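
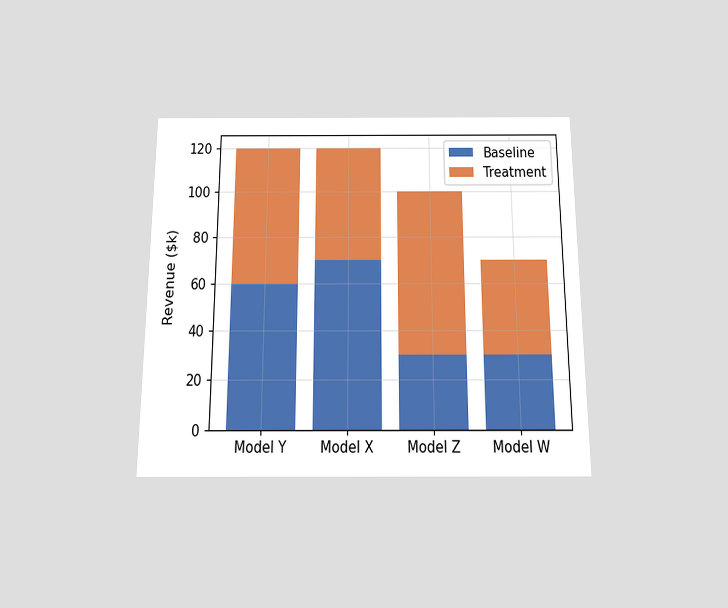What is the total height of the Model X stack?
The chart is viewed slightly from below. The Model X stack's top reaches $120k on the y-axis.

$120k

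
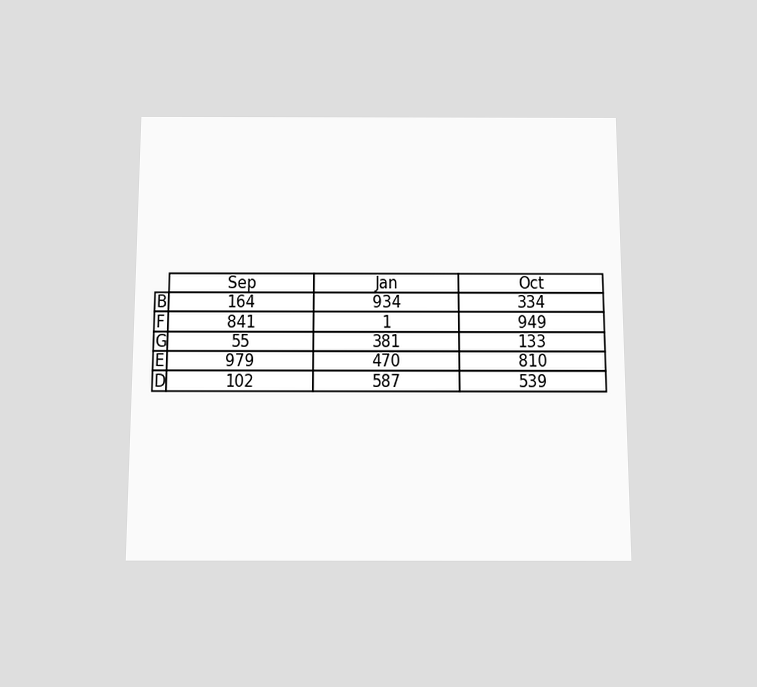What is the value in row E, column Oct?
The chart is viewed slightly from below. The (E, Oct) cell reads 810.

810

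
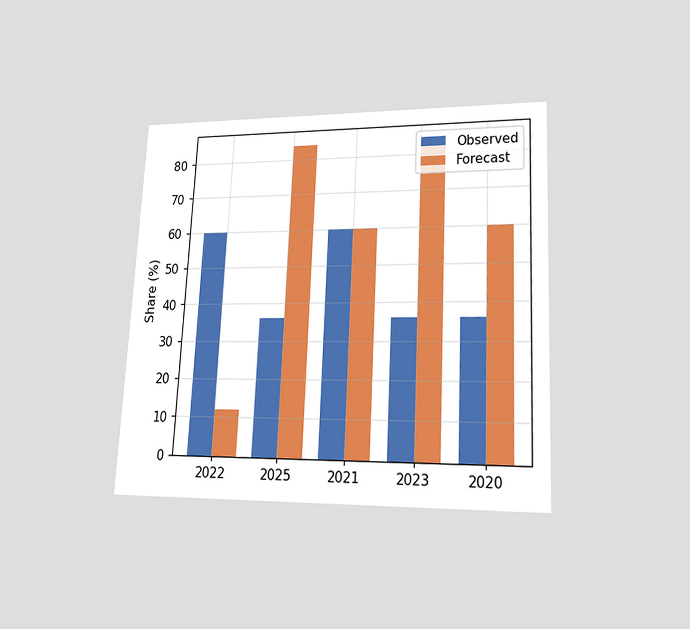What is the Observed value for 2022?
The chart is tilted about 3° clockwise and viewed at a slight angle. The Observed bar at 2022 reaches 60% on the y-axis.

60%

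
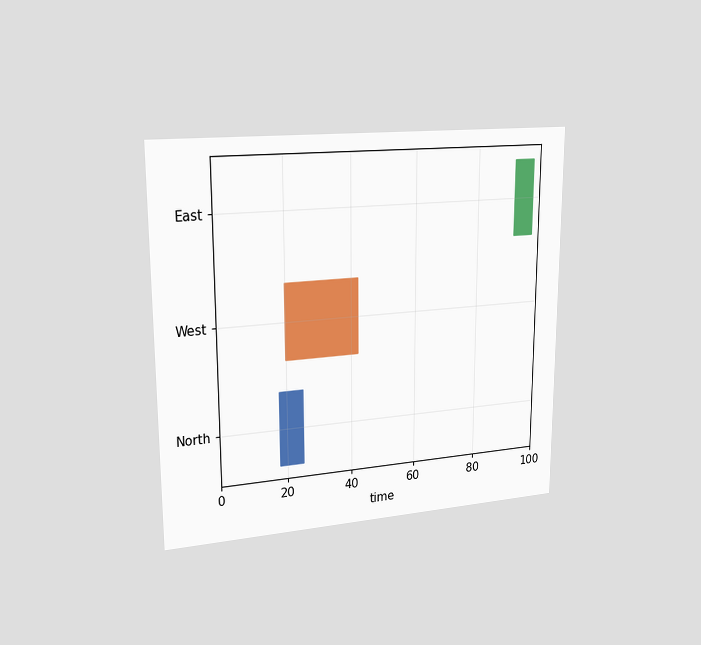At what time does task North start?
18

The chart is viewed slightly from the left. The North bar begins at t=18.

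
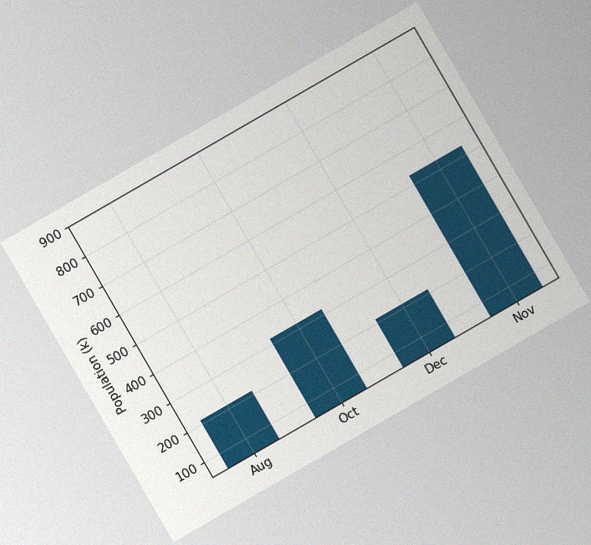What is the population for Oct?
The chart is tilted about 30° counter-clockwise, with some photo noise. Reading along the chart's y-axis, the Oct bar reaches 318k.

318k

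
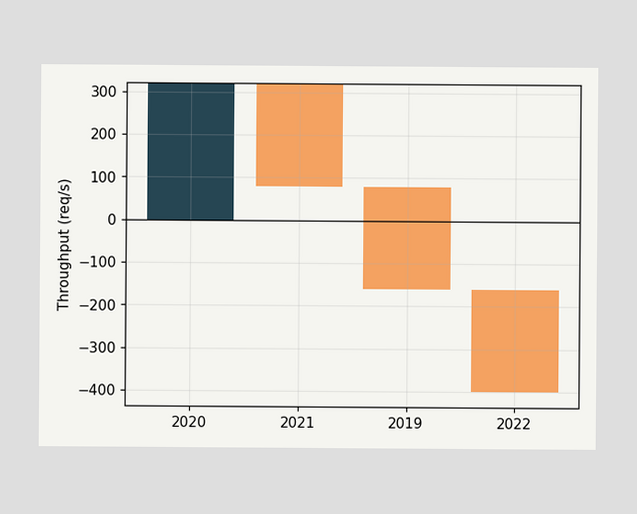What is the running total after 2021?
After 2021 the running total reaches 80req/s.

80req/s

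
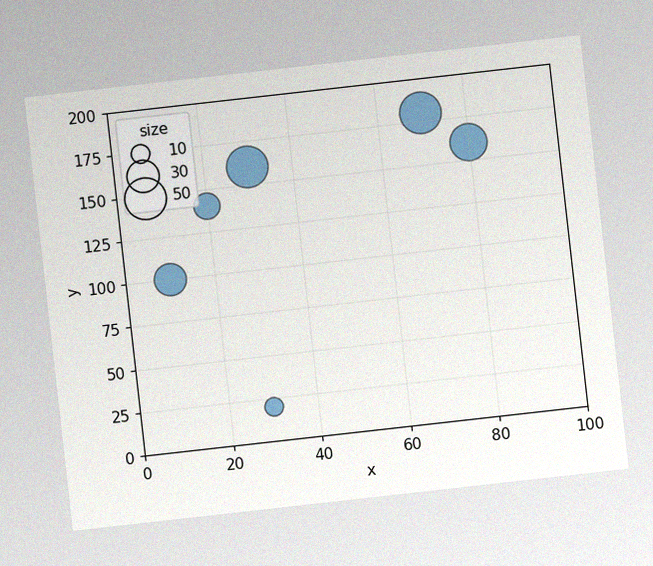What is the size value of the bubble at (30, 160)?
50

The chart is tilted about 6° counter-clockwise, with some photo noise. Matching the bubble at (30, 160) against the size legend gives 50.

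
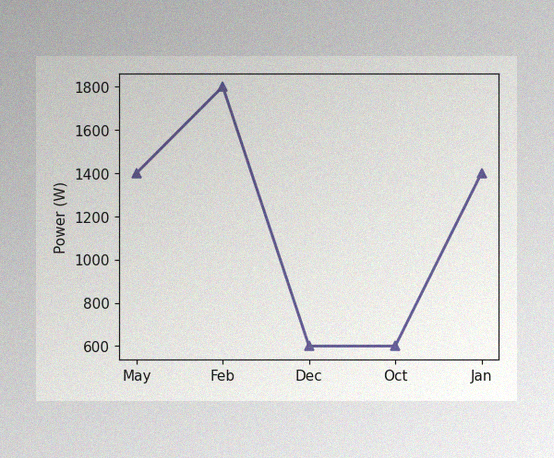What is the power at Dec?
600W

The image has some photo noise and uneven lighting. At Dec, the line is at 600W.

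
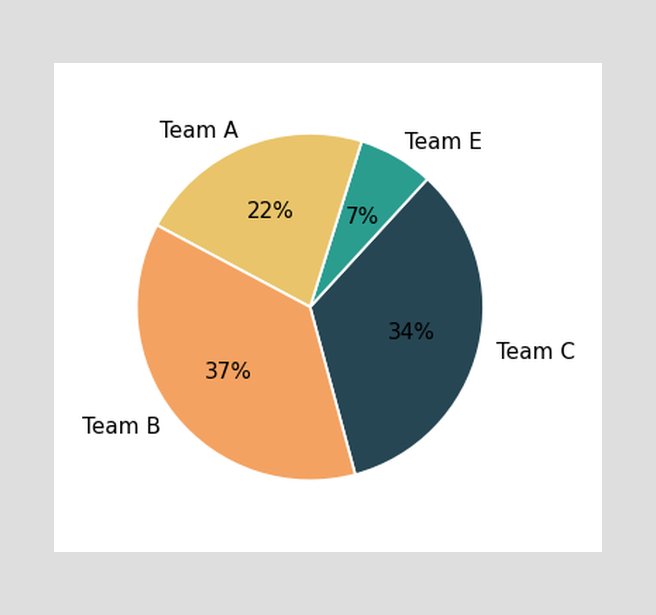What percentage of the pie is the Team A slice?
The Team A slice takes up 22% of the pie.

22%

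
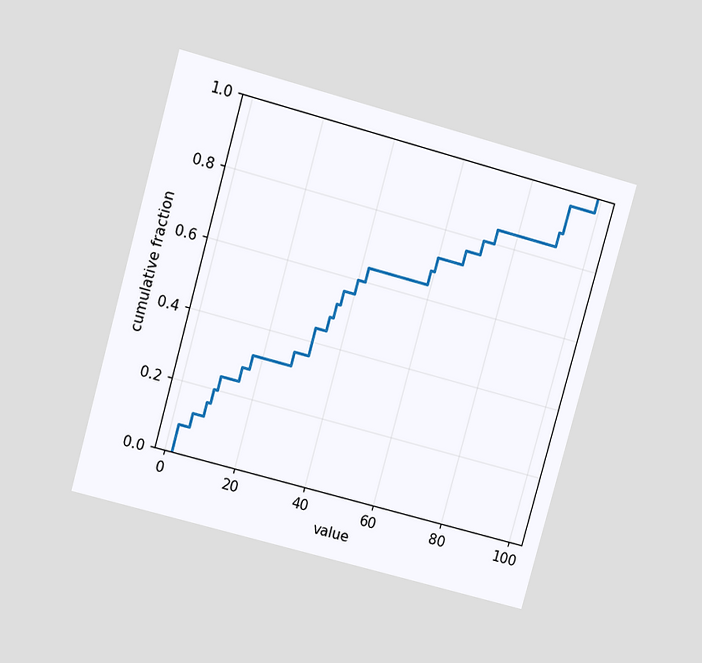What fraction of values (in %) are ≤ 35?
48%

The chart is tilted about 15° clockwise and viewed at a slight angle. At x=35 the ECDF step is at 48%.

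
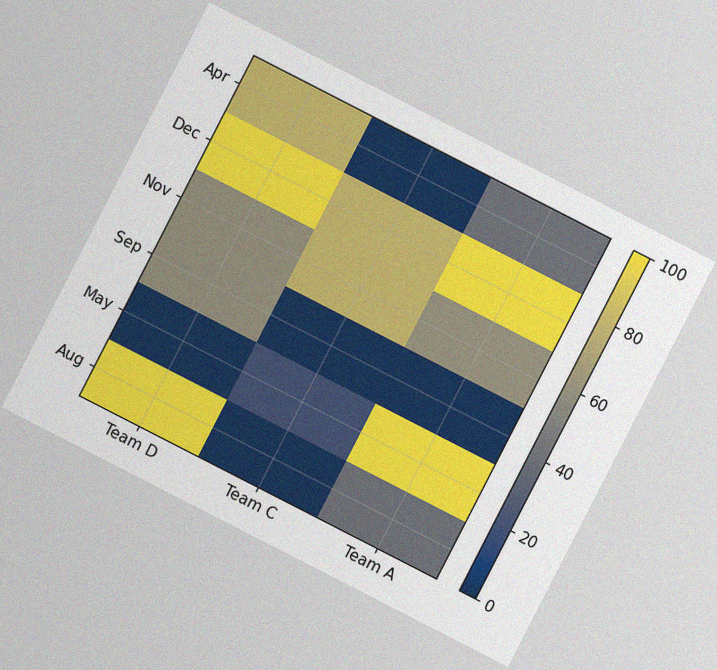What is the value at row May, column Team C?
The chart is tilted about 27° clockwise, with some photo noise. Matching cell (May, Team C) against the colorbar gives 20.

20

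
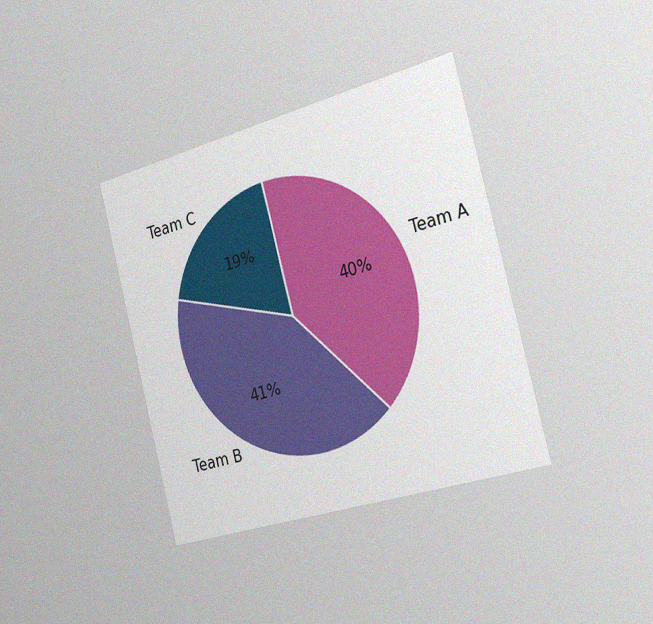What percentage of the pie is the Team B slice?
The chart is tilted about 15° counter-clockwise and viewed slightly from the right, with some photo noise. The Team B slice takes up 41% of the pie.

41%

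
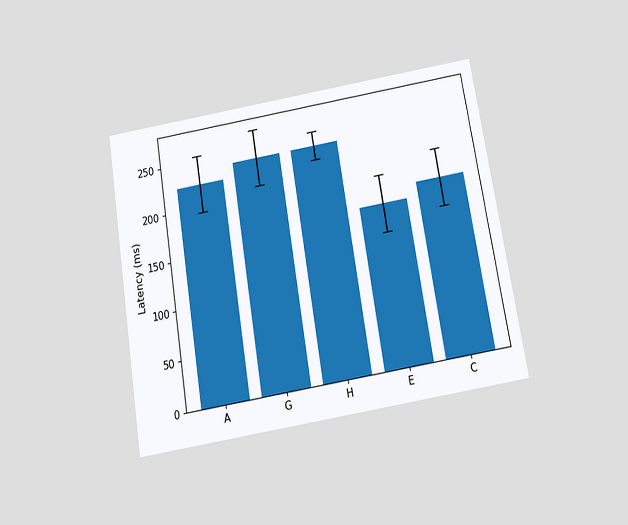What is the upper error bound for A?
255ms

The chart is tilted about 9° counter-clockwise and viewed slightly from below. The A bar's upper whisker reaches 255ms.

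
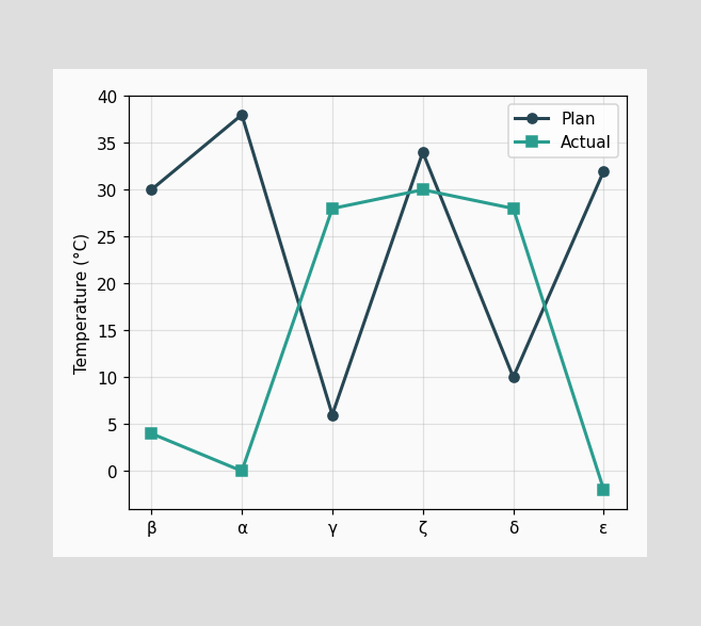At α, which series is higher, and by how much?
Plan, by 38°C

At α, Plan sits above the other line by 38°C.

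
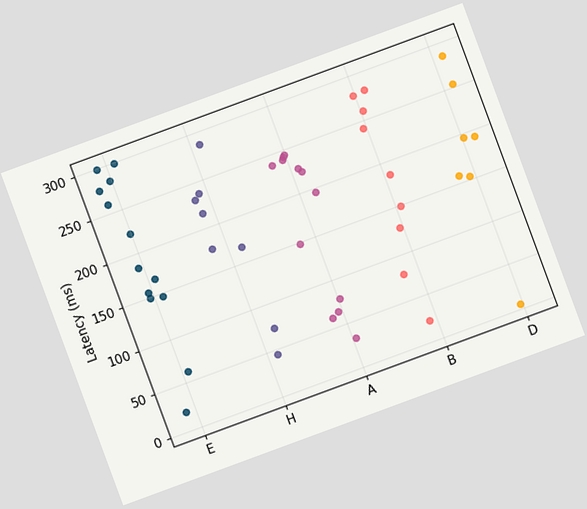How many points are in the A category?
The chart is tilted about 20° counter-clockwise. Counting the markers in the A column gives 12.

12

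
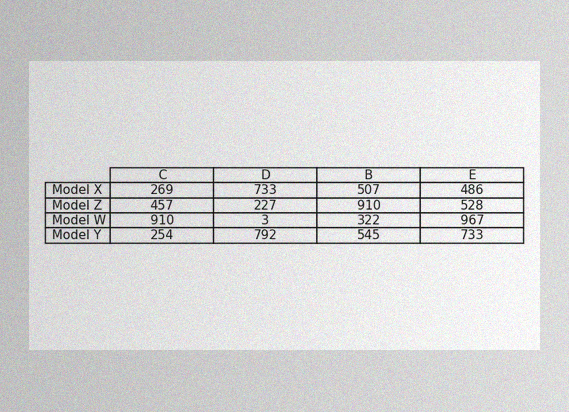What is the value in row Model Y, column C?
254

The image has some photo noise and uneven lighting. The (Model Y, C) cell reads 254.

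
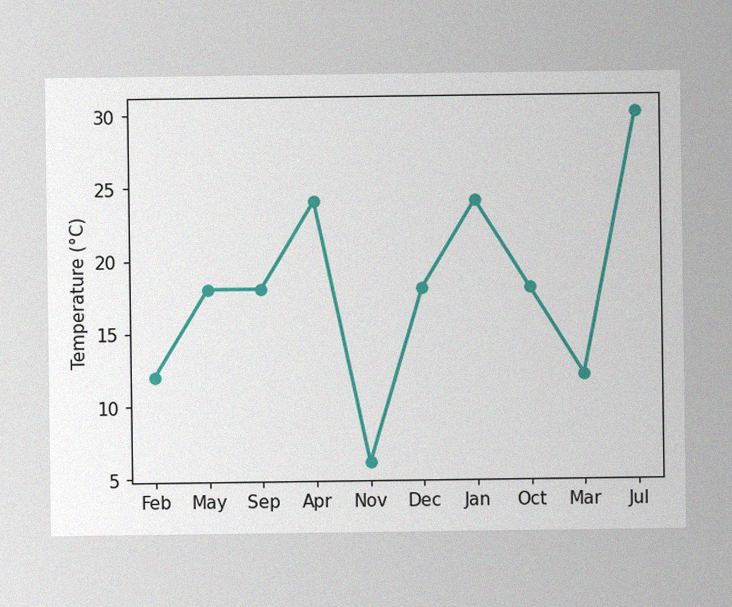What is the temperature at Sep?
The image has some photo noise and uneven lighting. At Sep, the line is at 18°C.

18°C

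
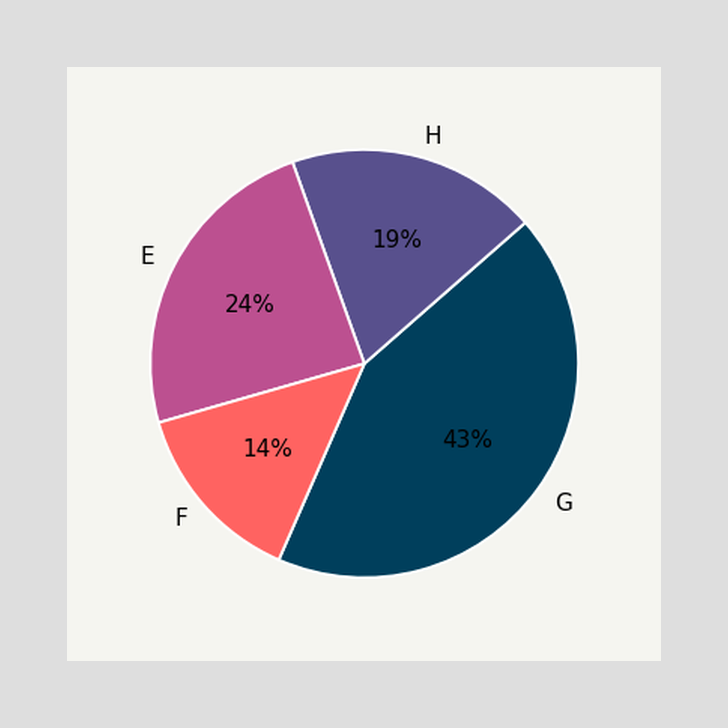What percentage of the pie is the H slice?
19%

The H slice takes up 19% of the pie.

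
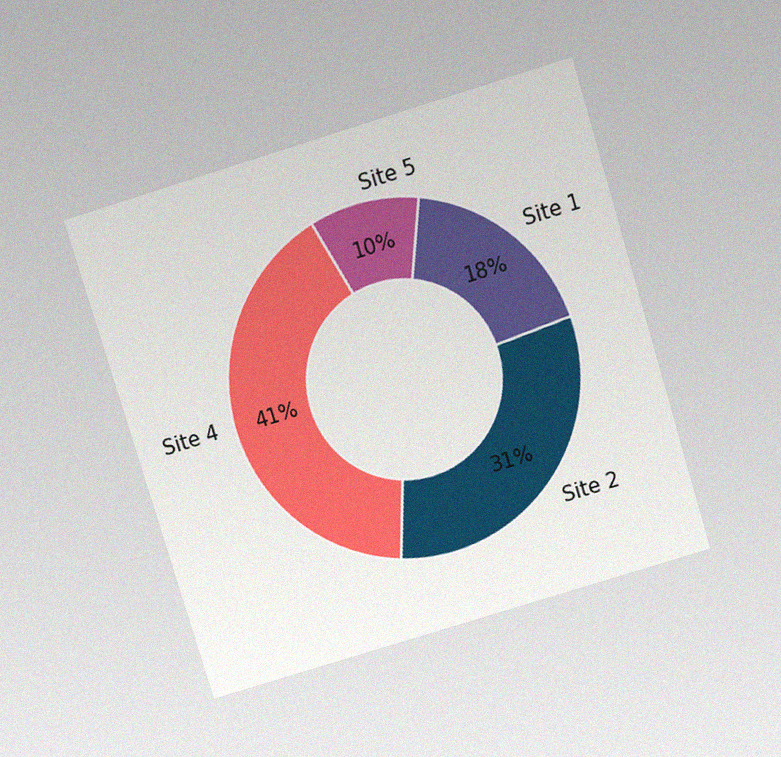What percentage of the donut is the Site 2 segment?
31%

The chart is tilted about 17° counter-clockwise and viewed slightly from above, with some photo noise. The Site 2 segment takes up 31% of the ring.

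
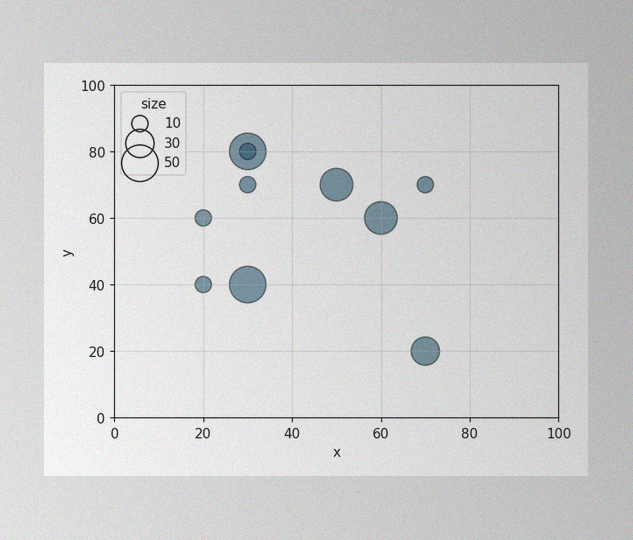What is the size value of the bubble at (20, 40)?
10

The image has some photo noise and uneven lighting. Matching the bubble at (20, 40) against the size legend gives 10.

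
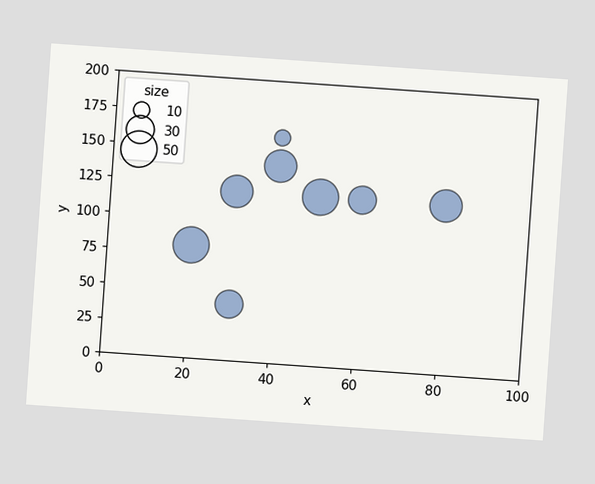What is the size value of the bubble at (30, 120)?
40

The chart is tilted about 4° clockwise. Matching the bubble at (30, 120) against the size legend gives 40.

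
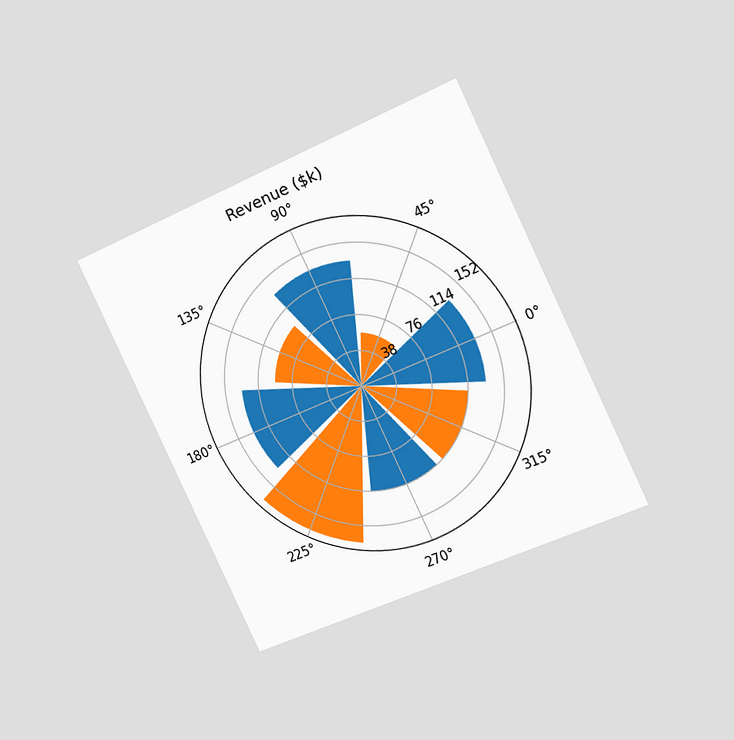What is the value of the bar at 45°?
$57k

The chart is tilted about 26° counter-clockwise and viewed slightly from the right. The bar at 45° reaches $57k on the radial axis.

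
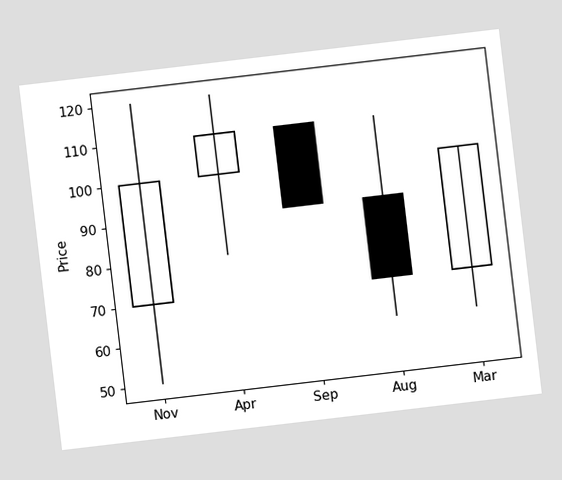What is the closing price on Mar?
The chart is tilted about 7° counter-clockwise. The Mar candle closes at 100.

100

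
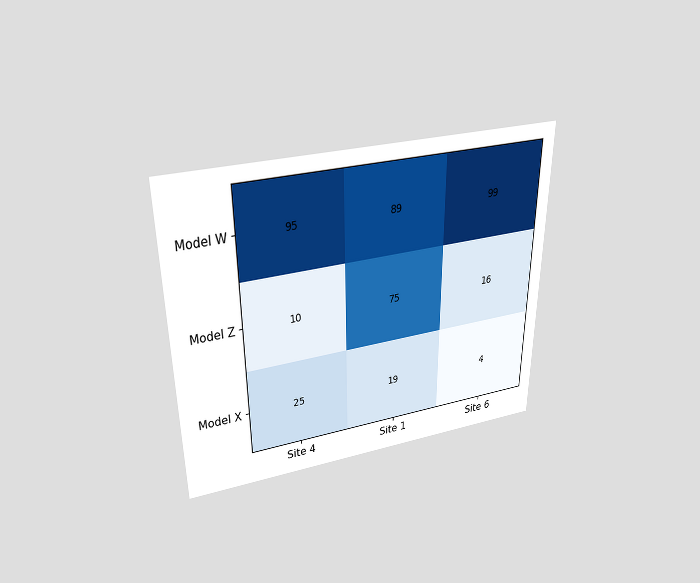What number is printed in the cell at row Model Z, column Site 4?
The chart is viewed slightly from above. The (Model Z, Site 4) cell reads 10.

10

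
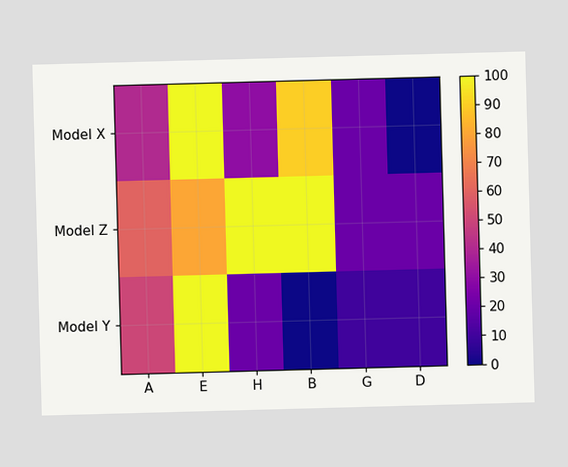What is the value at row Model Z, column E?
Matching cell (Model Z, E) against the colorbar gives 80.

80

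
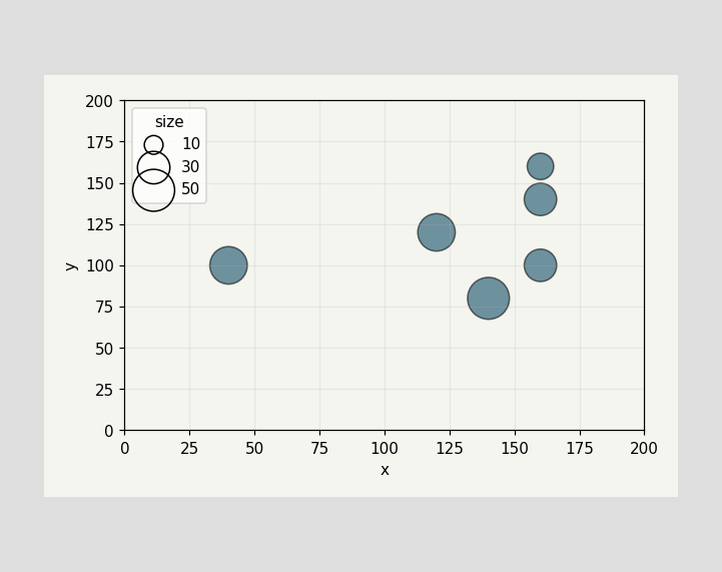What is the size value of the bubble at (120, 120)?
40

Matching the bubble at (120, 120) against the size legend gives 40.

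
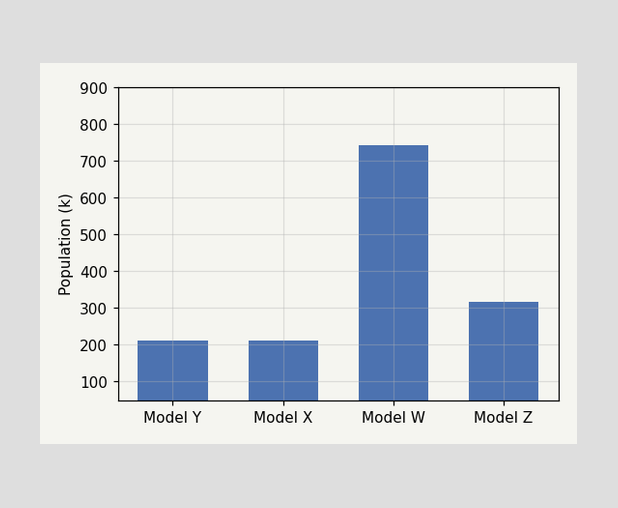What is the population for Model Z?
Reading along the chart's y-axis, the Model Z bar reaches 318k.

318k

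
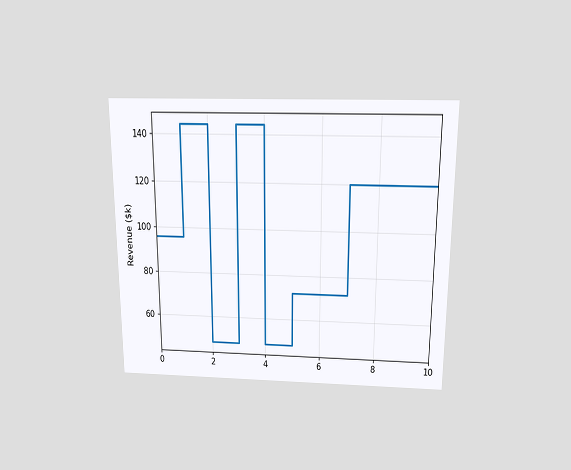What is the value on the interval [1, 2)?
The chart is viewed slightly from above. On [1, 2) the step sits at $144k.

$144k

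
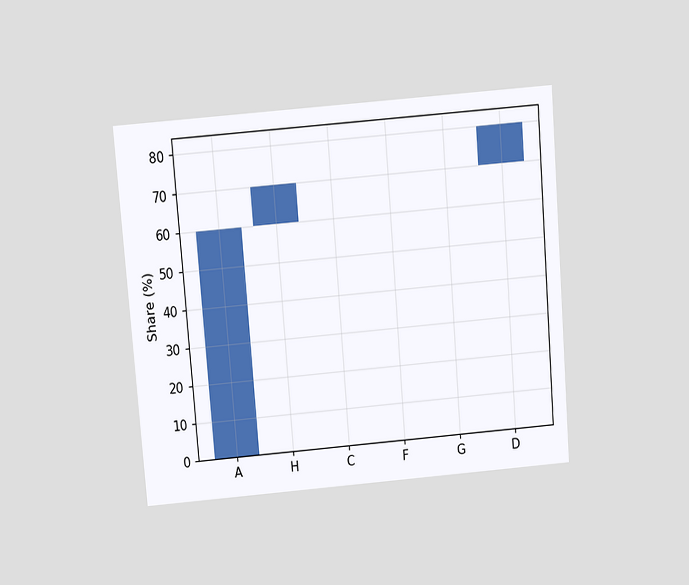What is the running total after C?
The chart is tilted about 5° counter-clockwise and viewed slightly from above. After C the running total reaches 70%.

70%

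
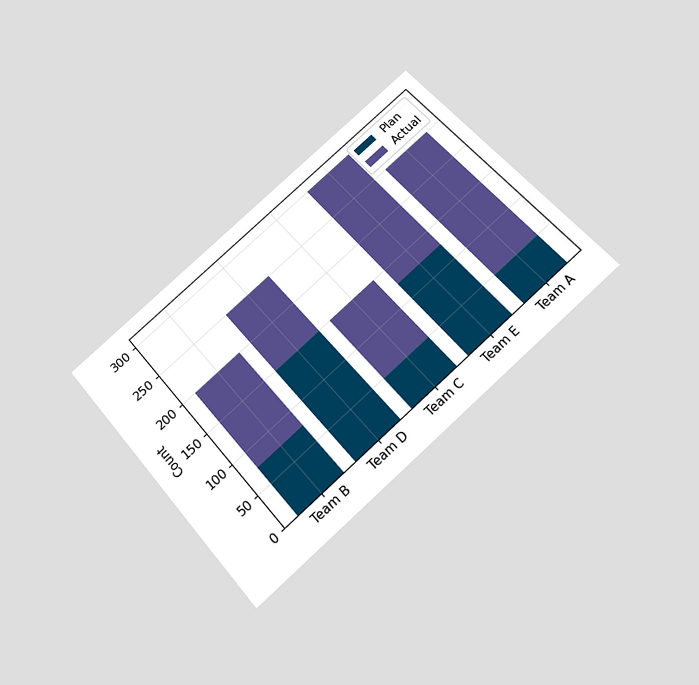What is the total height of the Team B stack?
The chart is tilted about 41° counter-clockwise and viewed slightly from below. The Team B stack's top reaches 200 on the y-axis.

200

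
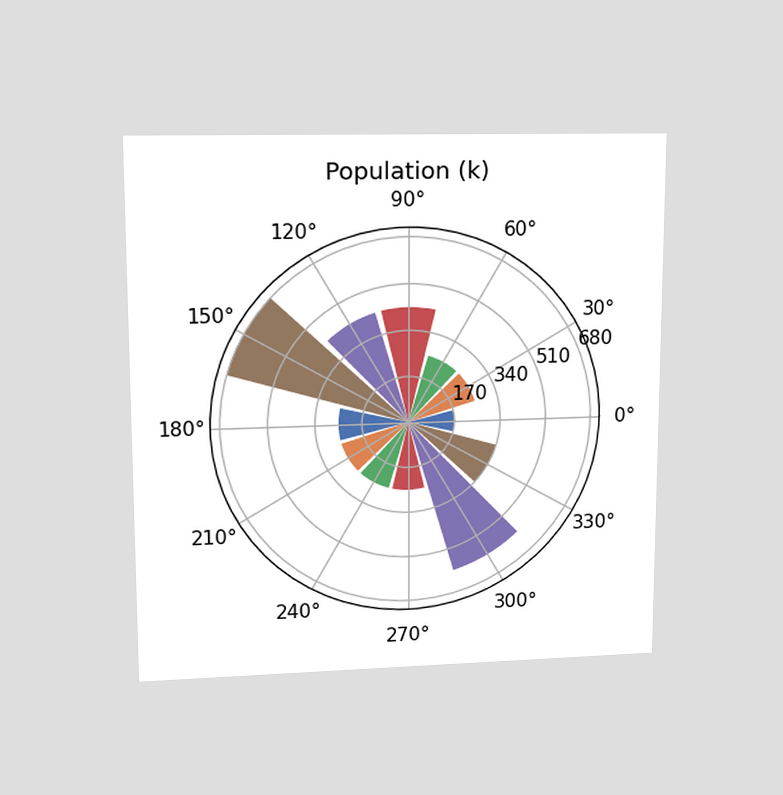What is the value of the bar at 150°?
680k

The chart is viewed at a slight angle. The bar at 150° reaches 680k on the radial axis.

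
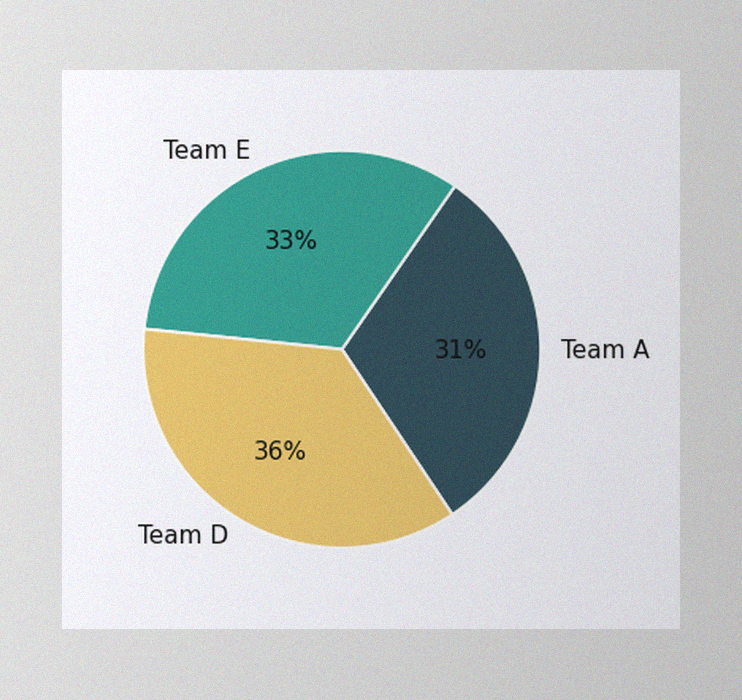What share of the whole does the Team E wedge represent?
The image has some photo noise and uneven lighting. The Team E slice takes up 33% of the pie.

33%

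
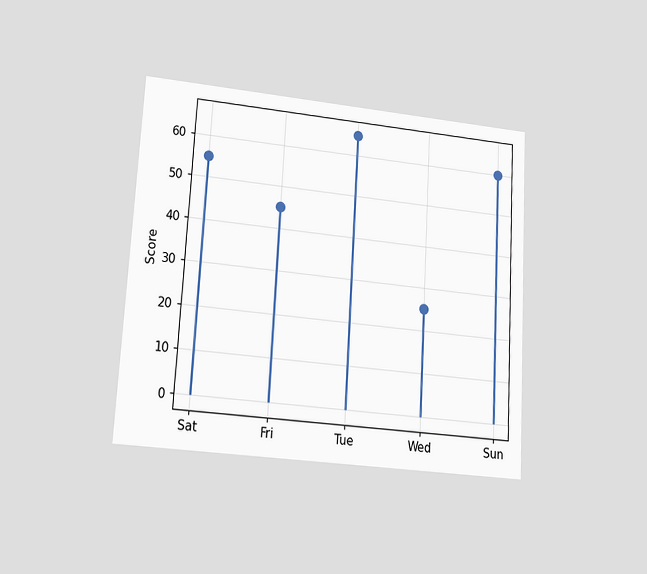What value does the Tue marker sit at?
65

The chart is tilted about 3° clockwise and viewed at a slight angle. The Tue marker sits at 65.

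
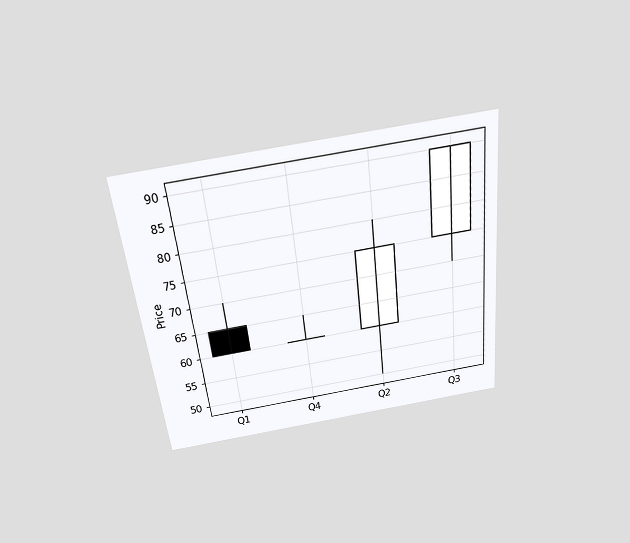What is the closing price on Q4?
The chart is tilted about 6° counter-clockwise and viewed slightly from above. The Q4 candle closes at 60.

60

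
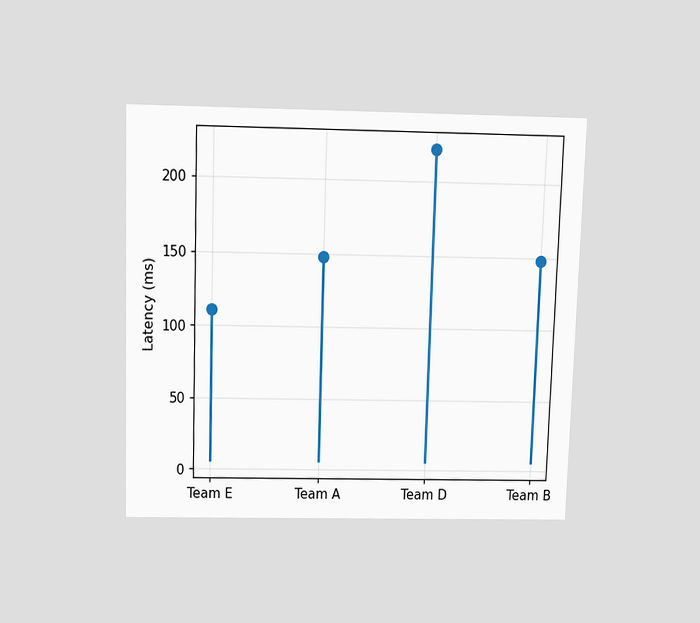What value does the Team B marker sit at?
The chart is viewed slightly from above. The Team B marker sits at 148ms.

148ms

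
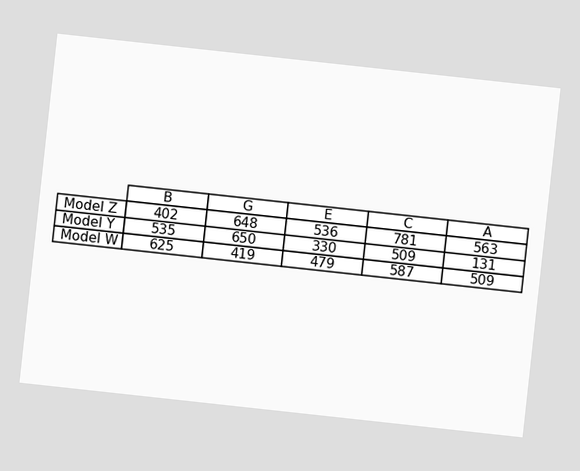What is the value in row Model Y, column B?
535

The chart is tilted about 6° clockwise. The (Model Y, B) cell reads 535.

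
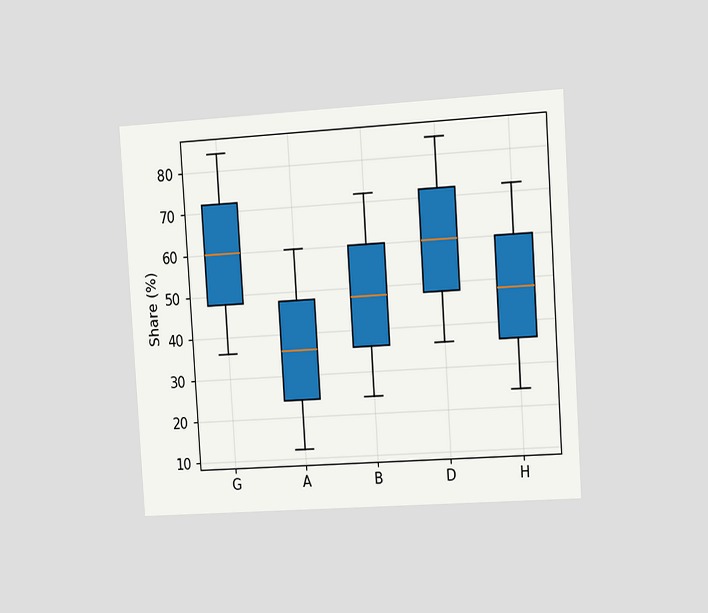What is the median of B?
48%

The chart is tilted about 4° counter-clockwise and viewed slightly from the right. The median line in the B box sits at 48%.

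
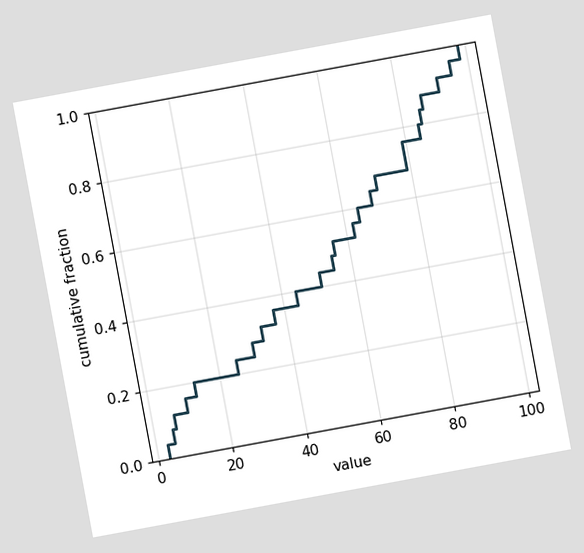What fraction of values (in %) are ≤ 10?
16%

The chart is tilted about 10° counter-clockwise. At x=10 the ECDF step is at 16%.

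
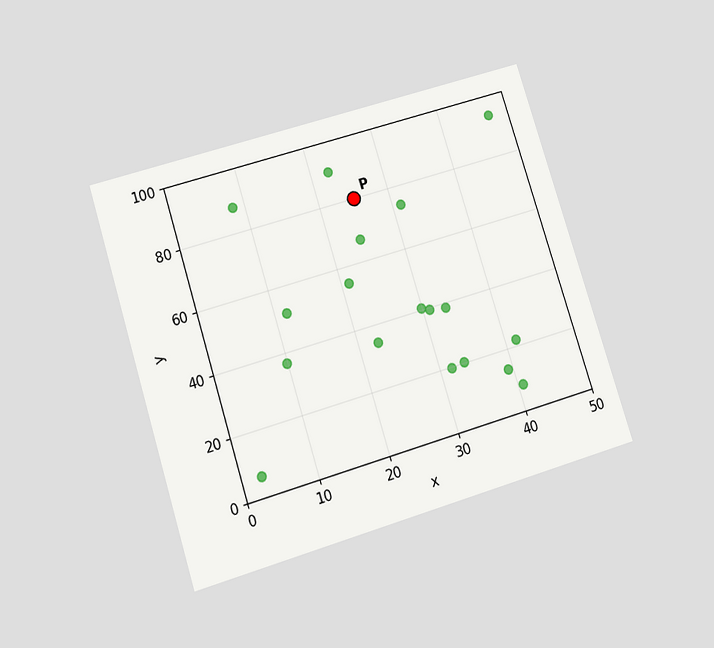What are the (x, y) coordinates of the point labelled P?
The chart is tilted about 17° counter-clockwise and viewed slightly from below. Following the gridlines from P to each axis, P sits at (25, 80).

(25, 80)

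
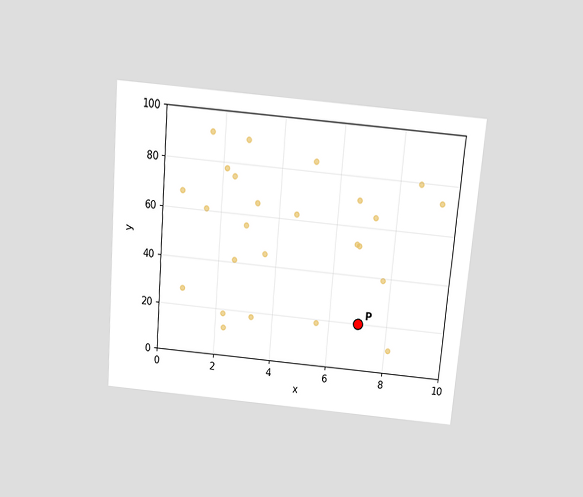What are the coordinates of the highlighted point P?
(7, 20)

The chart is tilted about 5° clockwise and viewed slightly from above. Following the gridlines from P to each axis, P sits at (7, 20).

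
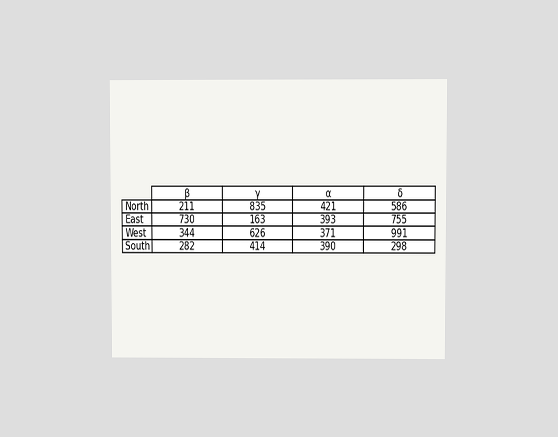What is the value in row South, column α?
390

The chart is viewed at a slight angle. The (South, α) cell reads 390.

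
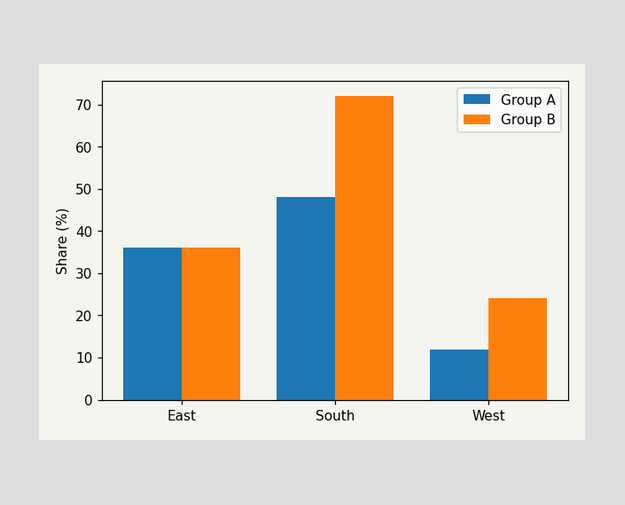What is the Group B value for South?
The Group B bar at South reaches 72% on the y-axis.

72%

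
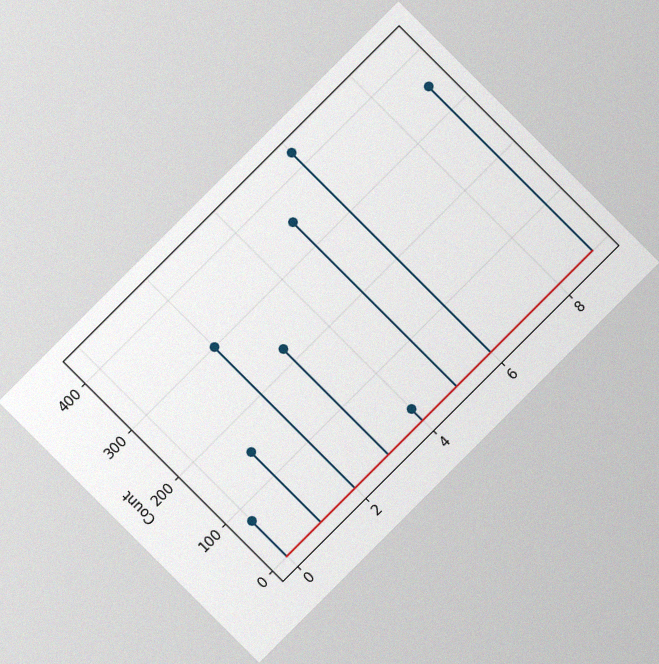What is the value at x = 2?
300

The chart is tilted about 45° counter-clockwise, with some photo noise. The stem at x=2 reaches 300.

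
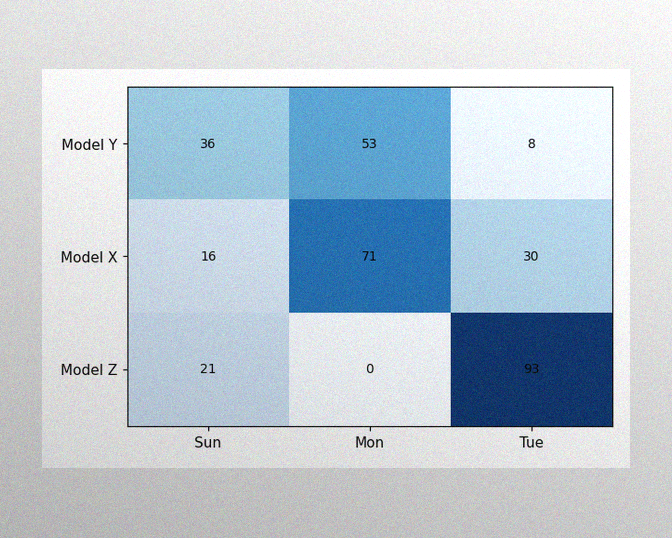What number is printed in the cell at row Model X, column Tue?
The image has some photo noise and uneven lighting. The (Model X, Tue) cell reads 30.

30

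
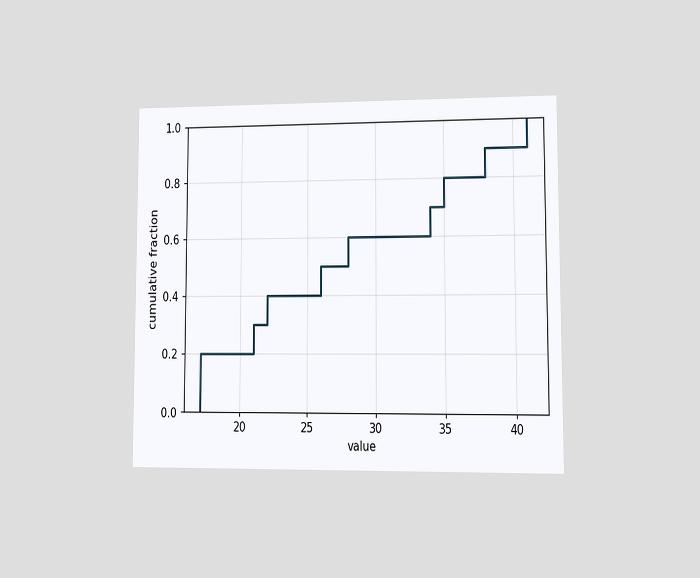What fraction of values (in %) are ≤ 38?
The chart is viewed at a slight angle. At x=38 the ECDF step is at 90%.

90%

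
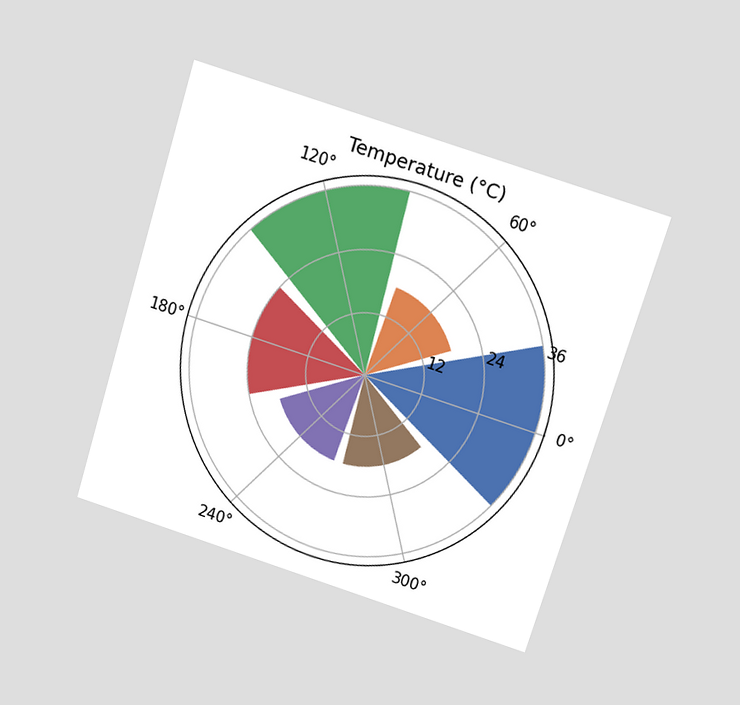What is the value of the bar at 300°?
18°C

The chart is tilted about 17° clockwise and viewed at a slight angle. The bar at 300° reaches 18°C on the radial axis.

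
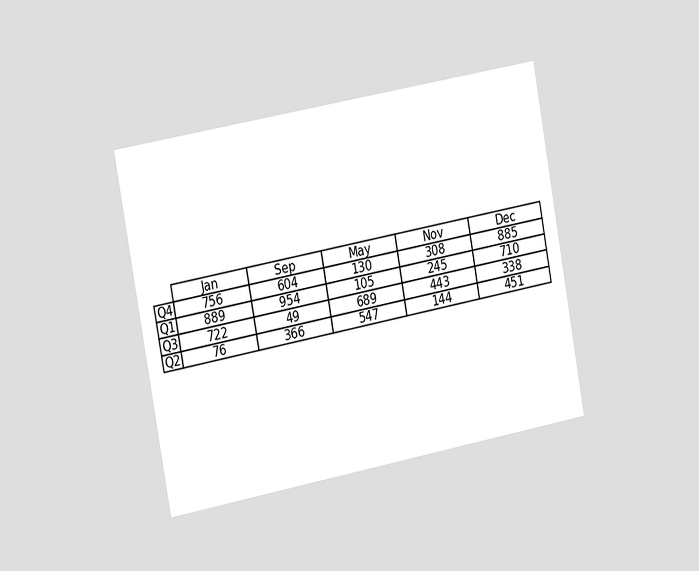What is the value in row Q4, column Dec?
885

The chart is tilted about 10° counter-clockwise and viewed slightly from the left. The (Q4, Dec) cell reads 885.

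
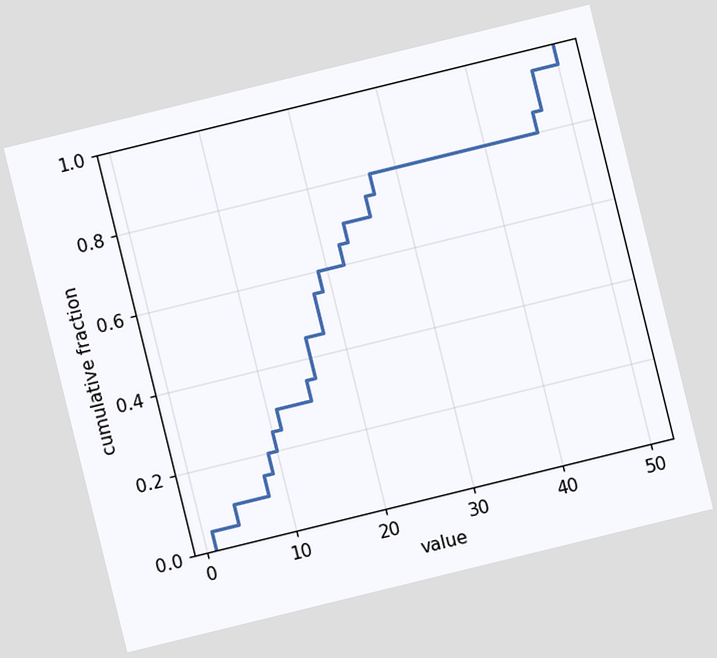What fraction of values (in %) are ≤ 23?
70%

The chart is tilted about 14° counter-clockwise. At x=23 the ECDF step is at 70%.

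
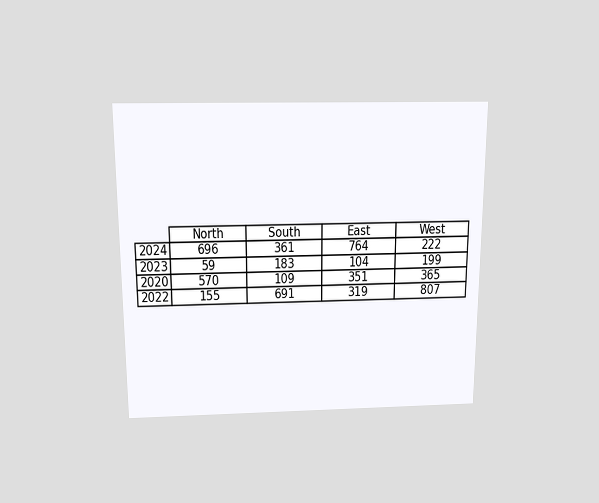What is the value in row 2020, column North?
The chart is viewed slightly from above. The (2020, North) cell reads 570.

570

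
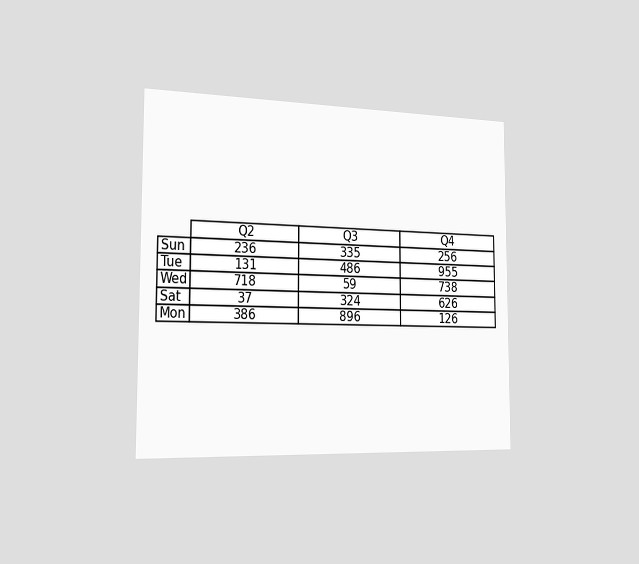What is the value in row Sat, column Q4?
The chart is viewed slightly from the left. The (Sat, Q4) cell reads 626.

626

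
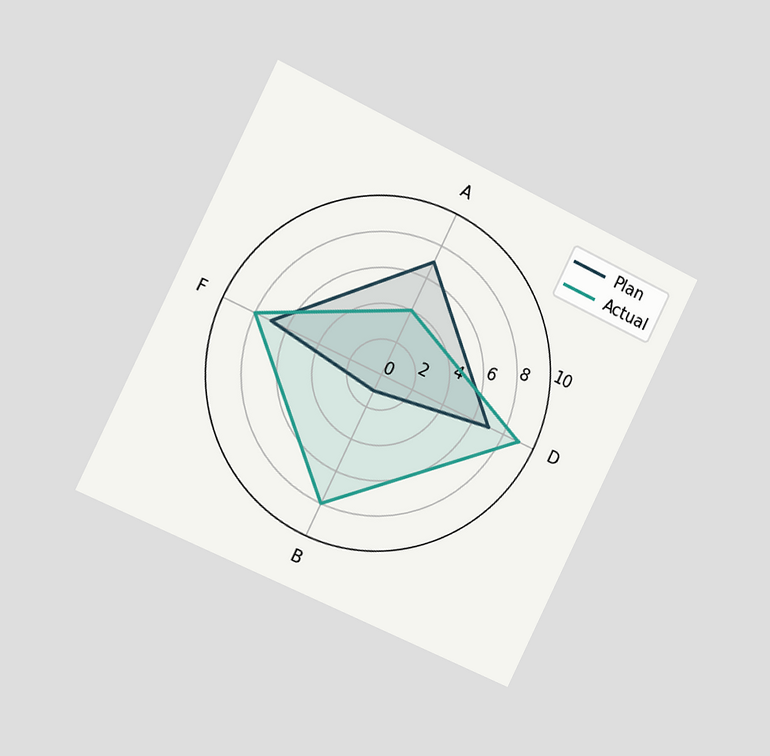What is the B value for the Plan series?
The chart is tilted about 26° clockwise and viewed slightly from the left. On the B axis, Plan reaches 1.

1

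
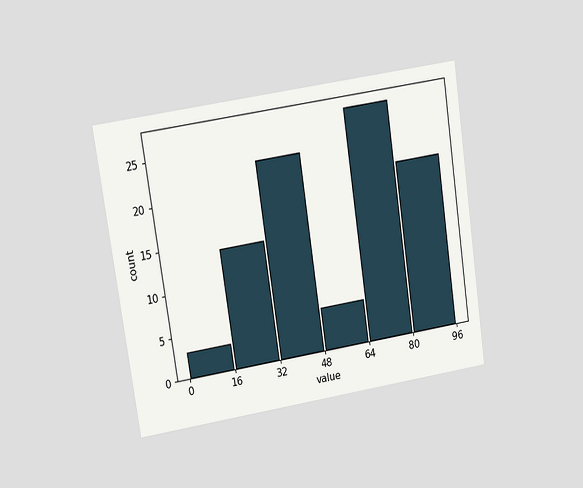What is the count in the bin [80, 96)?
The chart is tilted about 9° counter-clockwise and viewed at a slight angle. The [80, 96) bin has height 20.

20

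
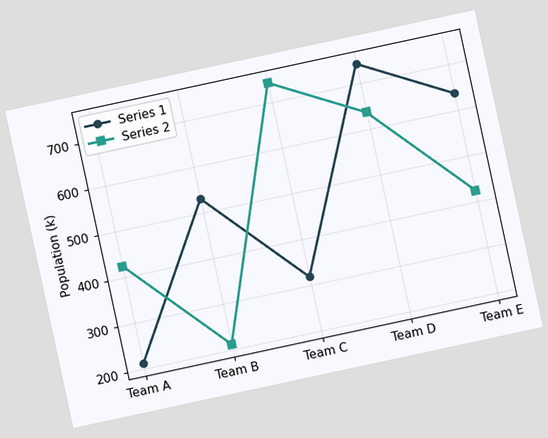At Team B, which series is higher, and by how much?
Series 1, by 318k

The chart is tilted about 12° counter-clockwise. At Team B, Series 1 sits above the other line by 318k.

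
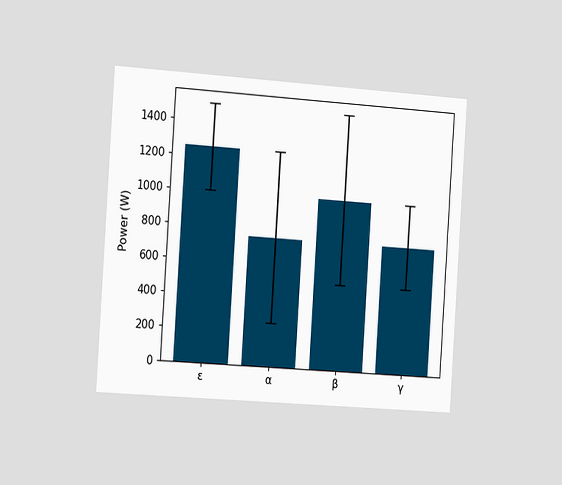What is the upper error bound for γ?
1000W

The chart is tilted about 4° clockwise and viewed slightly from the left. The γ bar's upper whisker reaches 1000W.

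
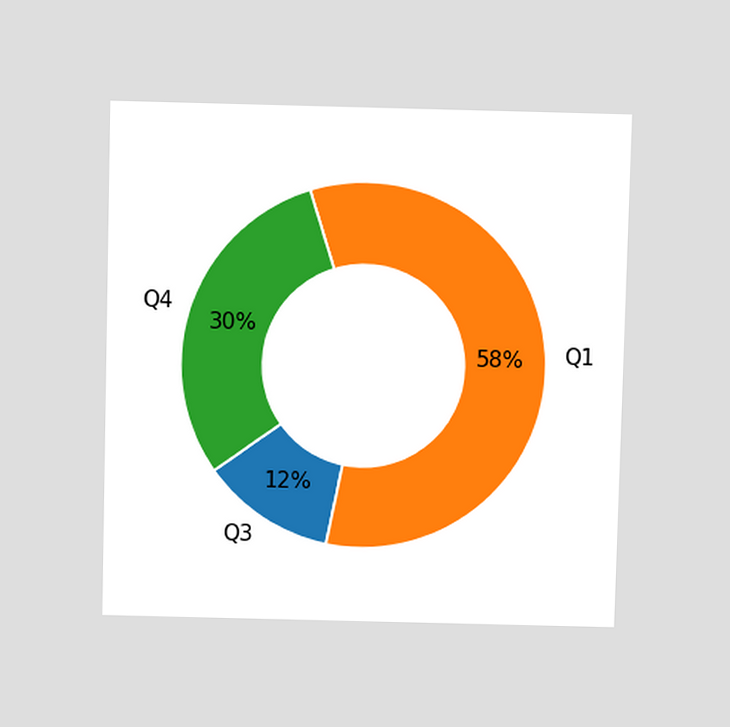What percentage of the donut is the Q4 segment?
30%

The chart is viewed slightly from above. The Q4 segment takes up 30% of the ring.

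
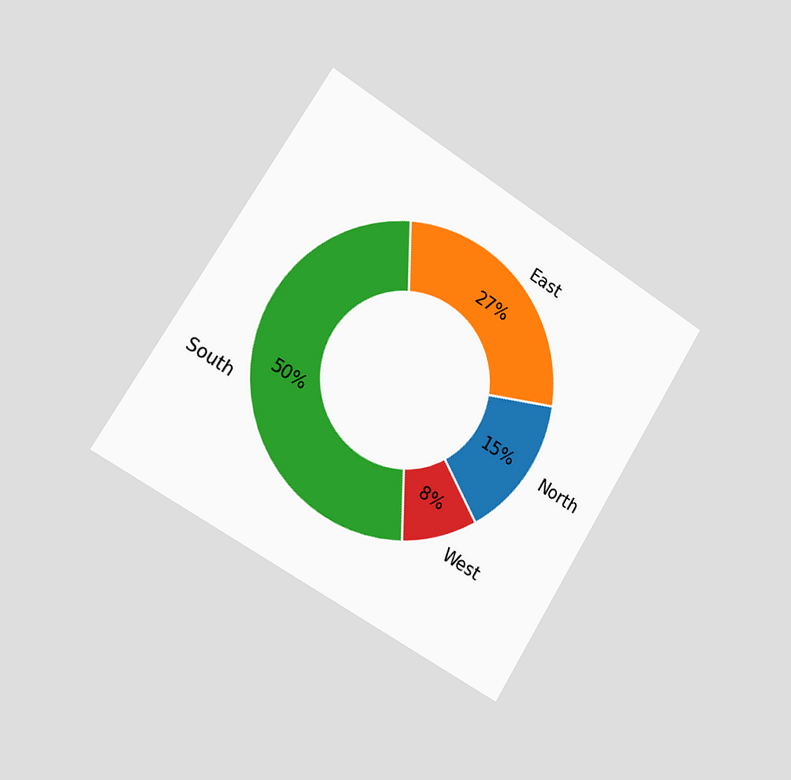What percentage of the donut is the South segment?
The chart is tilted about 32° clockwise and viewed slightly from the left. The South segment takes up 50% of the ring.

50%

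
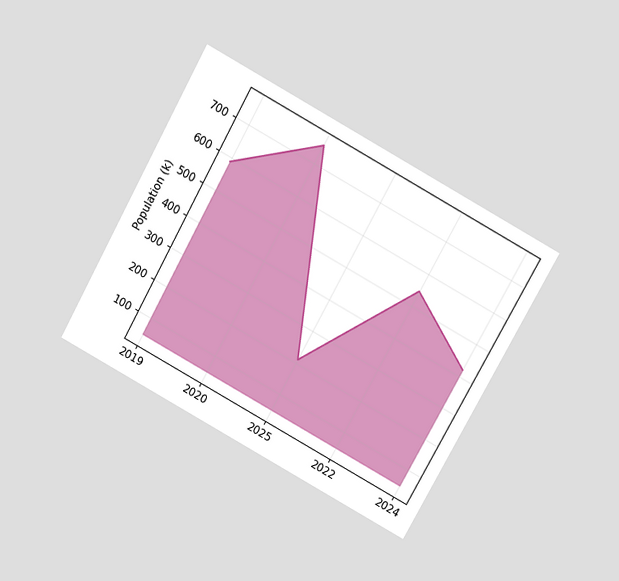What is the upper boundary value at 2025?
210k

The chart is tilted about 29° clockwise and viewed slightly from above. At 2025 the upper boundary is at 210k.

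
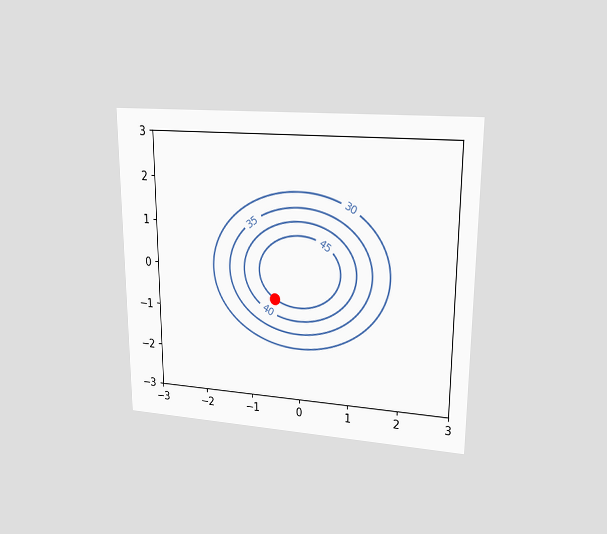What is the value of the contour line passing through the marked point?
45

The chart is viewed at a slight angle. The marked point sits on the contour labelled 45.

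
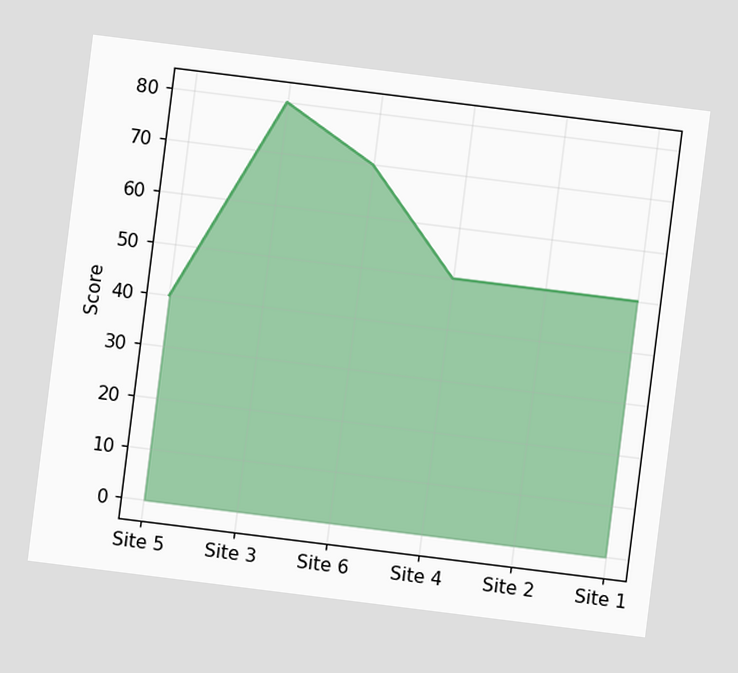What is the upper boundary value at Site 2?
50

The chart is tilted about 7° clockwise. At Site 2 the upper boundary is at 50.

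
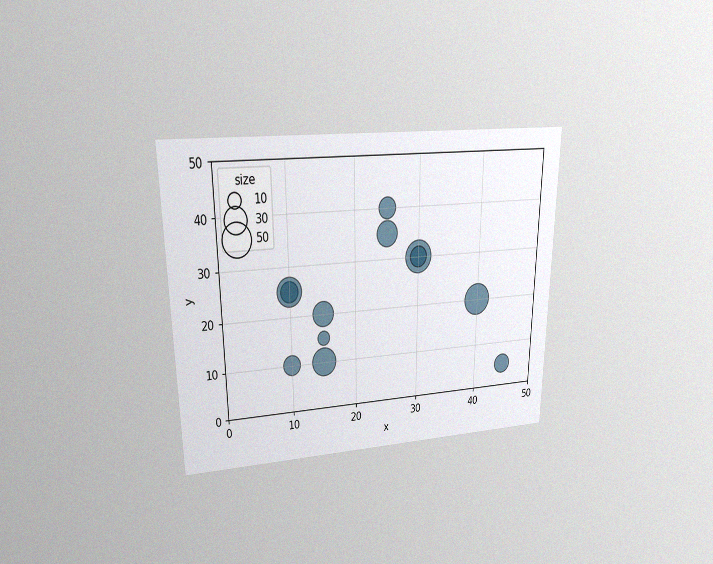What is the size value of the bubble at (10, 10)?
The chart is viewed at a slight angle, with some photo noise. Matching the bubble at (10, 10) against the size legend gives 20.

20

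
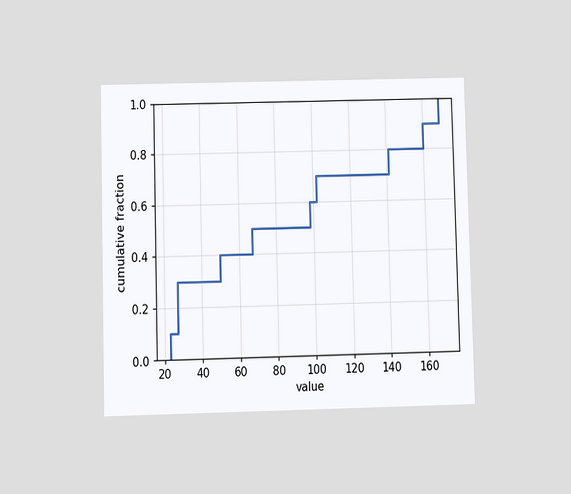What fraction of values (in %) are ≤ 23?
The chart is viewed at a slight angle. At x=23 the ECDF step is at 10%.

10%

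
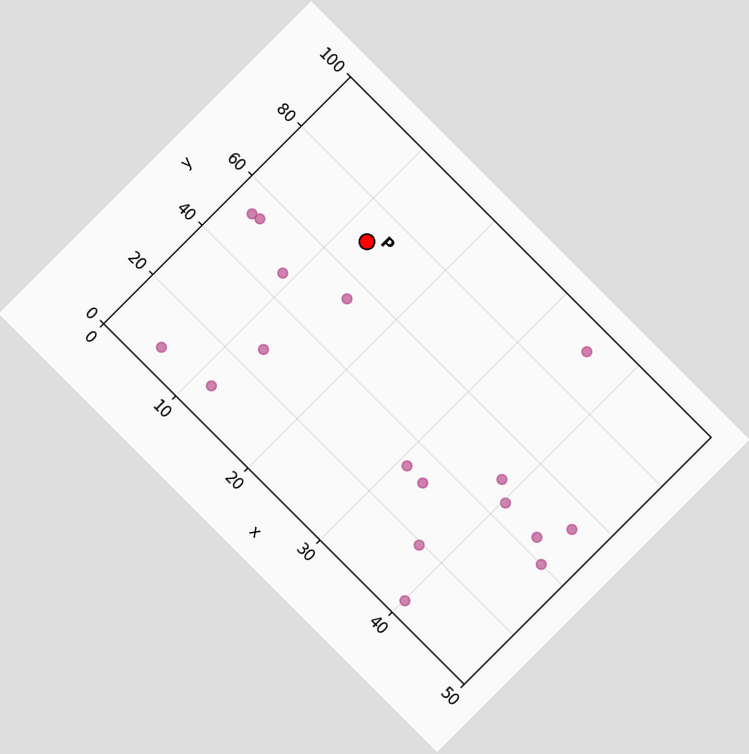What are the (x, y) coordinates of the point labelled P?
The chart is tilted about 45° clockwise. Following the gridlines from P to each axis, P sits at (12.5, 70).

(12.5, 70)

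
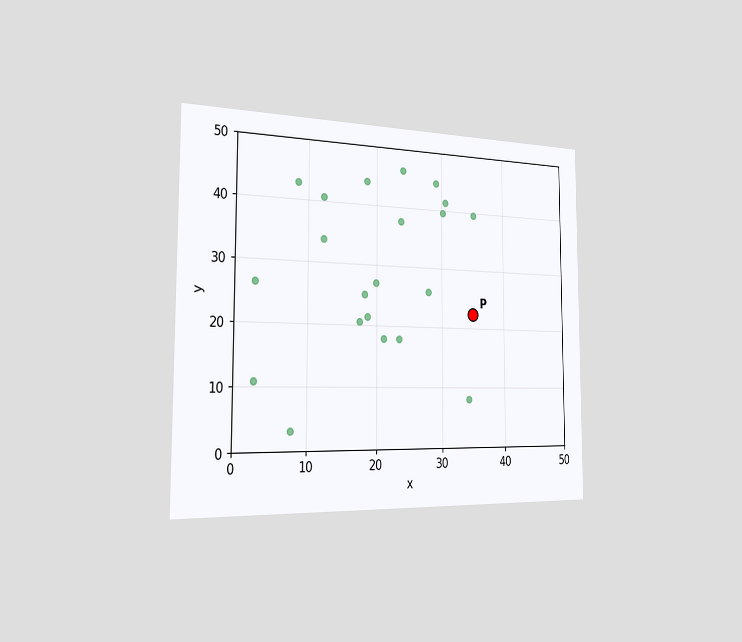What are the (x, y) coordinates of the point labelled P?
The chart is viewed slightly from the left. Following the gridlines from P to each axis, P sits at (35, 22.5).

(35, 22.5)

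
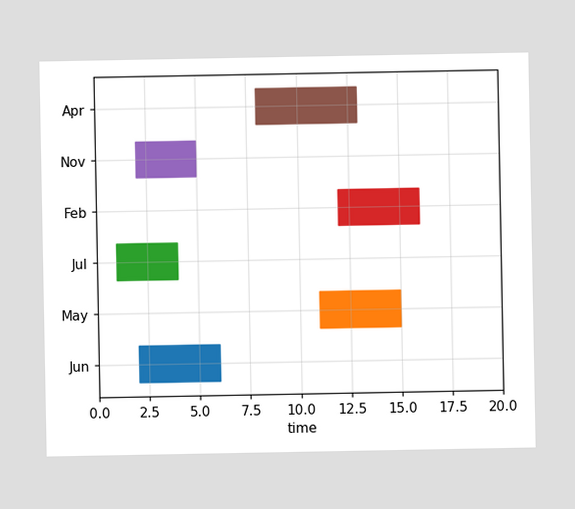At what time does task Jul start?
1

The Jul bar begins at t=1.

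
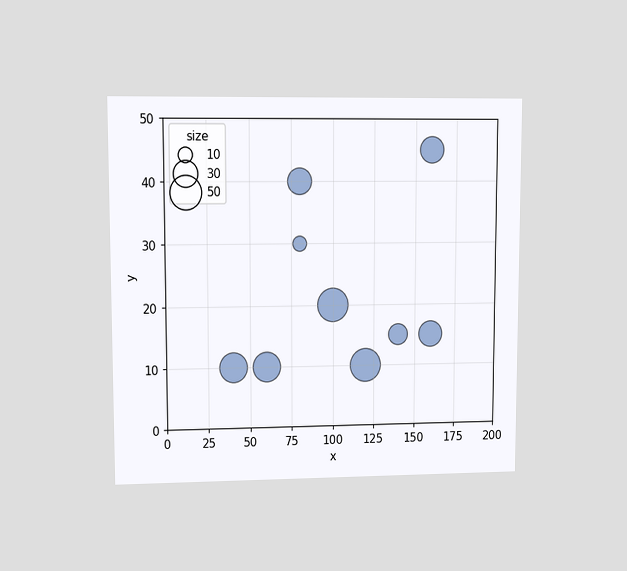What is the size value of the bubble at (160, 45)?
The chart is viewed at a slight angle. Matching the bubble at (160, 45) against the size legend gives 30.

30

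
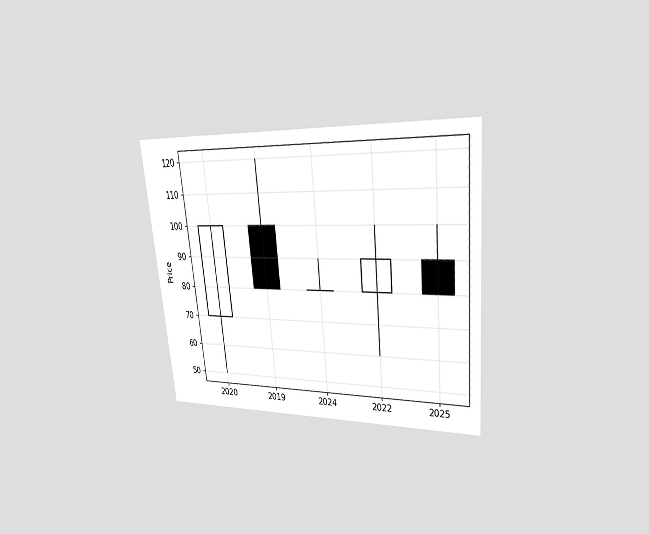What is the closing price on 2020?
The chart is tilted about 6° counter-clockwise and viewed at a slight angle. The 2020 candle closes at 100.

100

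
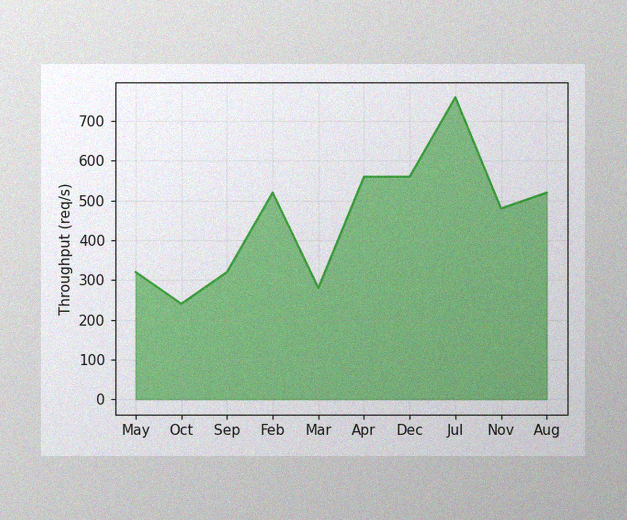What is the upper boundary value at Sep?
320req/s

The image has some photo noise and uneven lighting. At Sep the upper boundary is at 320req/s.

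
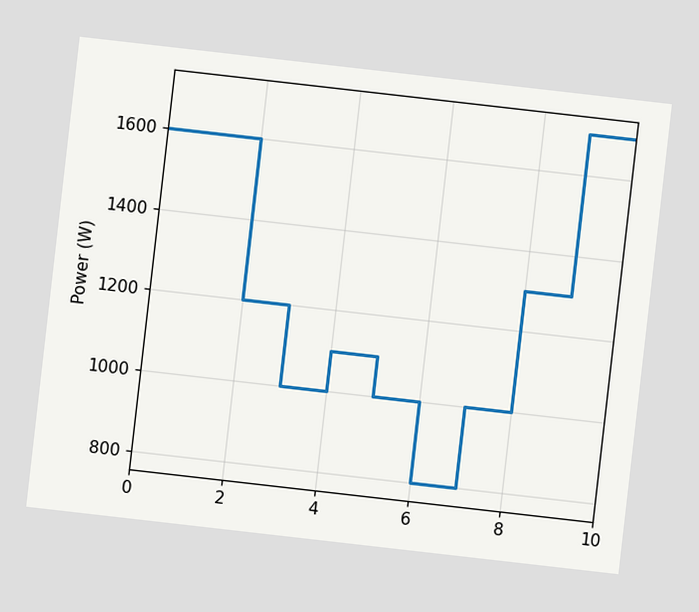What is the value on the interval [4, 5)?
1100W

The chart is tilted about 7° clockwise. On [4, 5) the step sits at 1100W.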